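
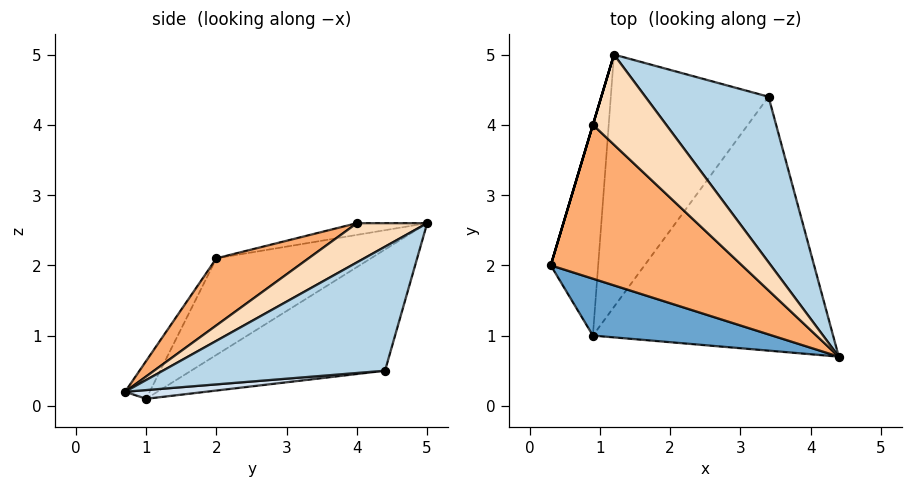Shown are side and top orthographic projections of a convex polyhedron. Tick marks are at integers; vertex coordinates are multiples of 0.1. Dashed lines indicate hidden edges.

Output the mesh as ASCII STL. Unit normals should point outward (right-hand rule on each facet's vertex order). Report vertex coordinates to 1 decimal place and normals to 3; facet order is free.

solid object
 facet normal -0.089 -0.901 0.424
  outer loop
   vertex 0.9 1.0 0.1
   vertex 4.4 0.7 0.2
   vertex 0.3 2.0 2.1
  endloop
 endfacet
 facet normal -0.849 0.324 -0.417
  outer loop
   vertex 0.9 1.0 0.1
   vertex 0.3 2.0 2.1
   vertex 1.2 5.0 2.6
  endloop
 endfacet
 facet normal 0.703 0.133 0.698
  outer loop
   vertex 3.4 4.4 0.5
   vertex 1.2 5.0 2.6
   vertex 4.4 0.7 0.2
  endloop
 endfacet
 facet normal 0.036 0.090 -0.995
  outer loop
   vertex 3.4 4.4 0.5
   vertex 4.4 0.7 0.2
   vertex 0.9 1.0 0.1
  endloop
 endfacet
 facet normal -0.536 0.476 -0.697
  outer loop
   vertex 3.4 4.4 0.5
   vertex 0.9 1.0 0.1
   vertex 1.2 5.0 2.6
  endloop
 endfacet
 facet normal 0.314 -0.318 0.895
  outer loop
   vertex 0.9 4.0 2.6
   vertex 0.3 2.0 2.1
   vertex 4.4 0.7 0.2
  endloop
 endfacet
 facet normal -0.958 0.287 0.000
  outer loop
   vertex 0.9 4.0 2.6
   vertex 1.2 5.0 2.6
   vertex 0.3 2.0 2.1
  endloop
 endfacet
 facet normal 0.467 -0.140 0.873
  outer loop
   vertex 0.9 4.0 2.6
   vertex 4.4 0.7 0.2
   vertex 1.2 5.0 2.6
  endloop
 endfacet
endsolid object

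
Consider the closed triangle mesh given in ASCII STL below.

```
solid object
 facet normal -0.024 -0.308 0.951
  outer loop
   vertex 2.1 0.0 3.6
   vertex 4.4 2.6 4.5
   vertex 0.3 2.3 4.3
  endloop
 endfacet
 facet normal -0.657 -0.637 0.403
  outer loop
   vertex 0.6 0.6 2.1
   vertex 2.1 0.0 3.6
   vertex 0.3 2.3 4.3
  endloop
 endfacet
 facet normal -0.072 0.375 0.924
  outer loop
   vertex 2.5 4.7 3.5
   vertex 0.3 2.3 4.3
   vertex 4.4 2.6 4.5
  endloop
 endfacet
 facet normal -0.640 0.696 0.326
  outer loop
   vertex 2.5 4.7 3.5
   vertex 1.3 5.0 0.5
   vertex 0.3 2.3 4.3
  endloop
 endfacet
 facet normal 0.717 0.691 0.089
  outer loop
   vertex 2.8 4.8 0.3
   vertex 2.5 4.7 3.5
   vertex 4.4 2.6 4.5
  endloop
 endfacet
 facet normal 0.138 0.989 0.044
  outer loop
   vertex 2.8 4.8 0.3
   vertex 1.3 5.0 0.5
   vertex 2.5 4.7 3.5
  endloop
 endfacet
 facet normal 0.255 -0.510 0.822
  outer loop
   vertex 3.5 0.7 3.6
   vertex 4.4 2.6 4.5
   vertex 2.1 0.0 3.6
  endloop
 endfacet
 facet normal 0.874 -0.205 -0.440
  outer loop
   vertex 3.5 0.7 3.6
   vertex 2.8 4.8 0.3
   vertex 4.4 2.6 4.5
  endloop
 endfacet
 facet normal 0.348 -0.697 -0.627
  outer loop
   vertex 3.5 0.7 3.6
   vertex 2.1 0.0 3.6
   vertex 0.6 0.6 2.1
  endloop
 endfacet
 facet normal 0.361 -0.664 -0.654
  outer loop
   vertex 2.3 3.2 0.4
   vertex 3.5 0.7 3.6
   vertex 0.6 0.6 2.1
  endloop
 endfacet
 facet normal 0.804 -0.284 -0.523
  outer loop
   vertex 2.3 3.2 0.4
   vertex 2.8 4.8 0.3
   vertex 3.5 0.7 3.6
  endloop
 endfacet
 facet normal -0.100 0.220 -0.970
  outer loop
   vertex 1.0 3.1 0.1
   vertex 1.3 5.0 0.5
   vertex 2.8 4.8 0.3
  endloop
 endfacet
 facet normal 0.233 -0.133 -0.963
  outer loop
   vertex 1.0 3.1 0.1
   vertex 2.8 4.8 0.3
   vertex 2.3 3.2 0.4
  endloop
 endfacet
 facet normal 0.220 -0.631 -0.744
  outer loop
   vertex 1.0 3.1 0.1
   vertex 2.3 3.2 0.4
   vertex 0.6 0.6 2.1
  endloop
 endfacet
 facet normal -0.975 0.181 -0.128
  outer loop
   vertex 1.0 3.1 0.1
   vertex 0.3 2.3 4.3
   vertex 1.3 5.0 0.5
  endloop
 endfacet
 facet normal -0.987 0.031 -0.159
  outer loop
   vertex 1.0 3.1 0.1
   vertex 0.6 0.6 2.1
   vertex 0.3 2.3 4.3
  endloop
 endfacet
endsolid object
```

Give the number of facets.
16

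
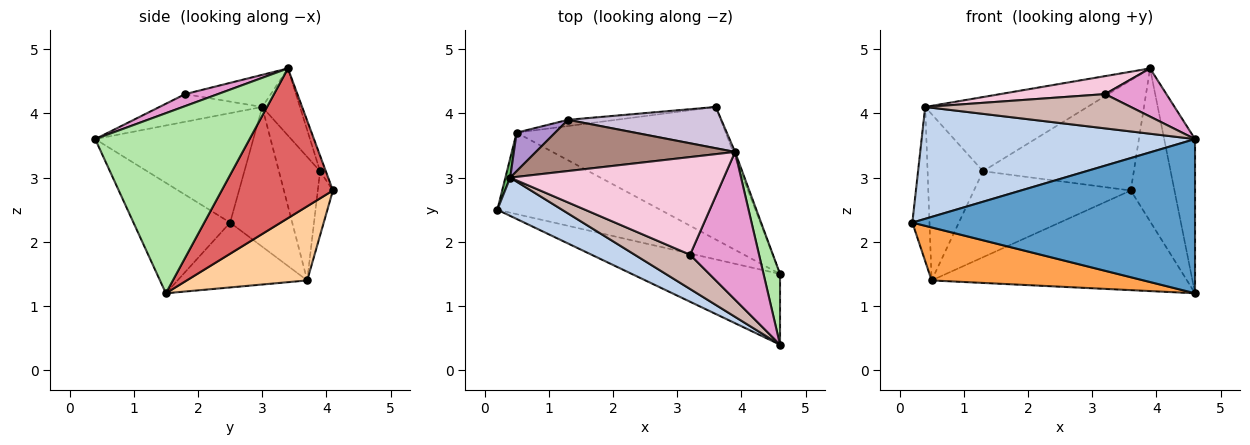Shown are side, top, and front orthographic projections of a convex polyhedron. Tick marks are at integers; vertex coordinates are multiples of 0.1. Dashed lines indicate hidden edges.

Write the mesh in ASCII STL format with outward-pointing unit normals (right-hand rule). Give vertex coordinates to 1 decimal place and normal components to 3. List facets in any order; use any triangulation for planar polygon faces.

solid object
 facet normal -0.297 -0.868 -0.398
  outer loop
   vertex 4.6 1.5 1.2
   vertex 4.6 0.4 3.6
   vertex 0.2 2.5 2.3
  endloop
 endfacet
 facet normal -0.480 -0.830 0.284
  outer loop
   vertex 0.4 3.0 4.1
   vertex 0.2 2.5 2.3
   vertex 4.6 0.4 3.6
  endloop
 endfacet
 facet normal -0.316 -0.517 -0.795
  outer loop
   vertex 0.5 3.7 1.4
   vertex 4.6 1.5 1.2
   vertex 0.2 2.5 2.3
  endloop
 endfacet
 facet normal 0.273 0.578 -0.769
  outer loop
   vertex 0.5 3.7 1.4
   vertex 3.6 4.1 2.8
   vertex 4.6 1.5 1.2
  endloop
 endfacet
 facet normal -0.963 0.266 0.033
  outer loop
   vertex 0.5 3.7 1.4
   vertex 0.2 2.5 2.3
   vertex 0.4 3.0 4.1
  endloop
 endfacet
 facet normal 0.977 0.195 0.089
  outer loop
   vertex 3.9 3.4 4.7
   vertex 4.6 0.4 3.6
   vertex 4.6 1.5 1.2
  endloop
 endfacet
 facet normal 0.931 0.366 -0.012
  outer loop
   vertex 3.9 3.4 4.7
   vertex 4.6 1.5 1.2
   vertex 3.6 4.1 2.8
  endloop
 endfacet
 facet normal -0.096 0.993 -0.072
  outer loop
   vertex 1.3 3.9 3.1
   vertex 3.6 4.1 2.8
   vertex 0.5 3.7 1.4
  endloop
 endfacet
 facet normal -0.586 0.789 0.183
  outer loop
   vertex 1.3 3.9 3.1
   vertex 0.5 3.7 1.4
   vertex 0.4 3.0 4.1
  endloop
 endfacet
 facet normal -0.036 0.936 0.350
  outer loop
   vertex 1.3 3.9 3.1
   vertex 3.9 3.4 4.7
   vertex 3.6 4.1 2.8
  endloop
 endfacet
 facet normal -0.188 0.808 0.558
  outer loop
   vertex 1.3 3.9 3.1
   vertex 0.4 3.0 4.1
   vertex 3.9 3.4 4.7
  endloop
 endfacet
 facet normal -0.333 -0.667 0.667
  outer loop
   vertex 3.2 1.8 4.3
   vertex 0.4 3.0 4.1
   vertex 4.6 0.4 3.6
  endloop
 endfacet
 facet normal 0.163 -0.306 0.938
  outer loop
   vertex 3.2 1.8 4.3
   vertex 4.6 0.4 3.6
   vertex 3.9 3.4 4.7
  endloop
 endfacet
 facet normal -0.146 -0.179 0.973
  outer loop
   vertex 3.2 1.8 4.3
   vertex 3.9 3.4 4.7
   vertex 0.4 3.0 4.1
  endloop
 endfacet
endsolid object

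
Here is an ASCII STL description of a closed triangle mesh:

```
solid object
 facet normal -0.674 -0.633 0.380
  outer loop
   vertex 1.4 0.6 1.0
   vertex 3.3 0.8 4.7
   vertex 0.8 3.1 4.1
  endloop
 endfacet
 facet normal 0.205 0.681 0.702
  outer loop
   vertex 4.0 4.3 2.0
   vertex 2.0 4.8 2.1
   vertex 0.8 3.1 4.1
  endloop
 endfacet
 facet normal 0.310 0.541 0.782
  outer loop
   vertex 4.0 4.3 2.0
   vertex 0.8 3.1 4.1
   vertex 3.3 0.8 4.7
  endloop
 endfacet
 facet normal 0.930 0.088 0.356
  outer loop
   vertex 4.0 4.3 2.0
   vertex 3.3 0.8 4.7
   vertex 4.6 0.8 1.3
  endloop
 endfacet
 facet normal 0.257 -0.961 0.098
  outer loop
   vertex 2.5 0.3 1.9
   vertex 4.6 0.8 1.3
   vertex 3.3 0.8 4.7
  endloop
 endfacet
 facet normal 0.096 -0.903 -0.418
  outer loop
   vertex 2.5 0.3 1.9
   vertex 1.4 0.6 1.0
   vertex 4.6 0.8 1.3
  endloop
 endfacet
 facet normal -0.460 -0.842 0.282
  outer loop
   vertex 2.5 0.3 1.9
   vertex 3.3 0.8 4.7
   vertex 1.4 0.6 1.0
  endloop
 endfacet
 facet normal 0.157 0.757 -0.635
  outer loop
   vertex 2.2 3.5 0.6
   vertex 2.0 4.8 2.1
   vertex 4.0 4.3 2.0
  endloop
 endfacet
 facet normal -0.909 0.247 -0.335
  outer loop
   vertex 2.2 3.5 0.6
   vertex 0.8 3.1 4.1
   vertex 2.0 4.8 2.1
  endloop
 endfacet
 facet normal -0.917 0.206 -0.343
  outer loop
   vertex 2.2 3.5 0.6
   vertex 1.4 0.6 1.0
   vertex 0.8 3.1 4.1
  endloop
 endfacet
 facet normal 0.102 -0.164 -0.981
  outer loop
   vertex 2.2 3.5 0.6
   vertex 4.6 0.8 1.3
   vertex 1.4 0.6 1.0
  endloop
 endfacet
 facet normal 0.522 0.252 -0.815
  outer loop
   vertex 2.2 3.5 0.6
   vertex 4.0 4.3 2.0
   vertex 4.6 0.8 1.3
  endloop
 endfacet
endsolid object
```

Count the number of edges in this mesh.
18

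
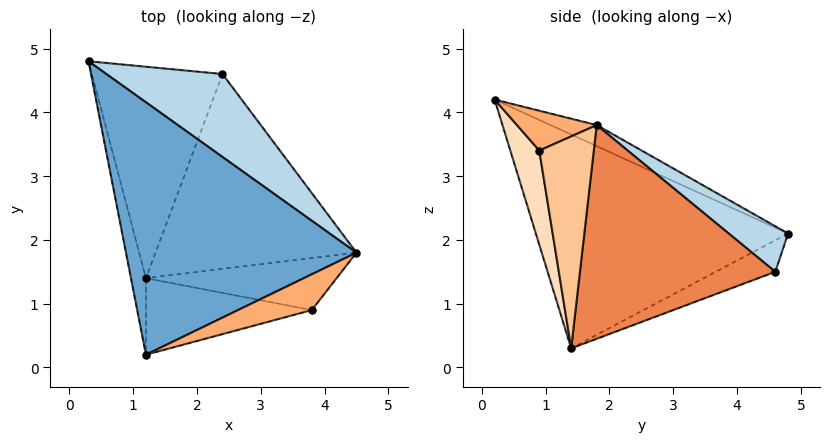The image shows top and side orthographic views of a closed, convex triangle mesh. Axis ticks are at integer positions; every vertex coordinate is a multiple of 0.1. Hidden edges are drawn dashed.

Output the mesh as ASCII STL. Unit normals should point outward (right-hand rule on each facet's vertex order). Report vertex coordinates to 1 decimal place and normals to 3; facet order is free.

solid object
 facet normal -0.083 0.400 0.913
  outer loop
   vertex 1.2 0.2 4.2
   vertex 4.5 1.8 3.8
   vertex 0.3 4.8 2.1
  endloop
 endfacet
 facet normal -0.973 -0.221 -0.068
  outer loop
   vertex 1.2 1.4 0.3
   vertex 1.2 0.2 4.2
   vertex 0.3 4.8 2.1
  endloop
 endfacet
 facet normal 0.253 0.720 0.646
  outer loop
   vertex 2.4 4.6 1.5
   vertex 0.3 4.8 2.1
   vertex 4.5 1.8 3.8
  endloop
 endfacet
 facet normal -0.214 0.412 -0.886
  outer loop
   vertex 2.4 4.6 1.5
   vertex 1.2 1.4 0.3
   vertex 0.3 4.8 2.1
  endloop
 endfacet
 facet normal 0.728 -0.016 -0.685
  outer loop
   vertex 2.4 4.6 1.5
   vertex 4.5 1.8 3.8
   vertex 1.2 1.4 0.3
  endloop
 endfacet
 facet normal 0.378 -0.606 0.700
  outer loop
   vertex 3.8 0.9 3.4
   vertex 4.5 1.8 3.8
   vertex 1.2 0.2 4.2
  endloop
 endfacet
 facet normal 0.716 -0.270 -0.644
  outer loop
   vertex 3.8 0.9 3.4
   vertex 1.2 1.4 0.3
   vertex 4.5 1.8 3.8
  endloop
 endfacet
 facet normal 0.165 -0.943 -0.290
  outer loop
   vertex 3.8 0.9 3.4
   vertex 1.2 0.2 4.2
   vertex 1.2 1.4 0.3
  endloop
 endfacet
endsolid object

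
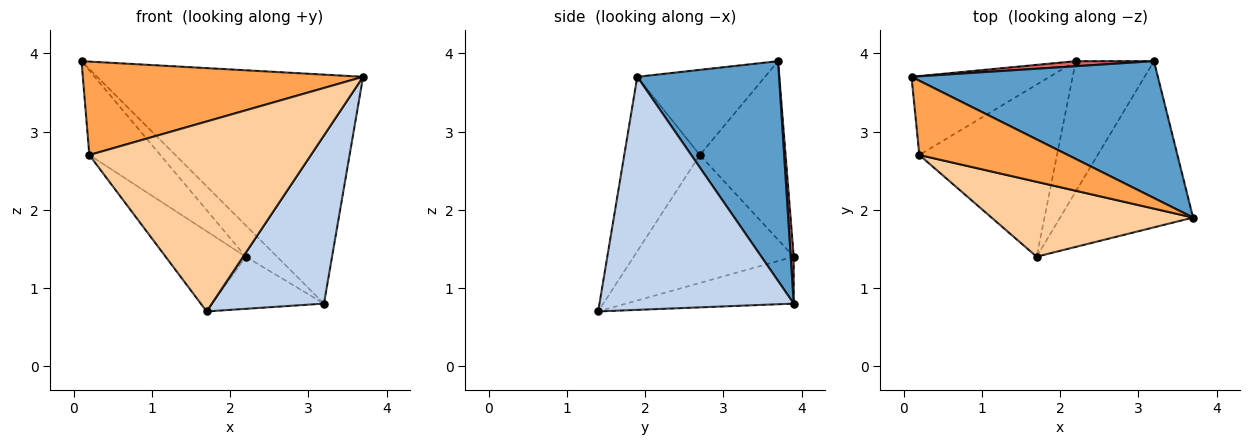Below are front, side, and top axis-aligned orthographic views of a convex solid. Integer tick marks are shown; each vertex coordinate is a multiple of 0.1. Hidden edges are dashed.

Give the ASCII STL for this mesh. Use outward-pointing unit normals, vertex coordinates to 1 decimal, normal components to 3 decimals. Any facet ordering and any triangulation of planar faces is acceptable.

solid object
 facet normal 0.416 0.780 0.467
  outer loop
   vertex 3.2 3.9 0.8
   vertex 0.1 3.7 3.9
   vertex 3.7 1.9 3.7
  endloop
 endfacet
 facet normal 0.776 -0.448 -0.443
  outer loop
   vertex 1.7 1.4 0.7
   vertex 3.2 3.9 0.8
   vertex 3.7 1.9 3.7
  endloop
 endfacet
 facet normal -0.336 -0.737 0.586
  outer loop
   vertex 0.2 2.7 2.7
   vertex 3.7 1.9 3.7
   vertex 0.1 3.7 3.9
  endloop
 endfacet
 facet normal -0.303 -0.887 0.349
  outer loop
   vertex 0.2 2.7 2.7
   vertex 1.7 1.4 0.7
   vertex 3.7 1.9 3.7
  endloop
 endfacet
 facet normal -0.487 0.324 -0.811
  outer loop
   vertex 2.2 3.9 1.4
   vertex 3.2 3.9 0.8
   vertex 1.7 1.4 0.7
  endloop
 endfacet
 facet normal -0.644 0.323 -0.693
  outer loop
   vertex 2.2 3.9 1.4
   vertex 1.7 1.4 0.7
   vertex 0.2 2.7 2.7
  endloop
 endfacet
 facet normal 0.095 0.983 0.159
  outer loop
   vertex 2.2 3.9 1.4
   vertex 0.1 3.7 3.9
   vertex 3.2 3.9 0.8
  endloop
 endfacet
 facet normal -0.662 0.548 -0.512
  outer loop
   vertex 2.2 3.9 1.4
   vertex 0.2 2.7 2.7
   vertex 0.1 3.7 3.9
  endloop
 endfacet
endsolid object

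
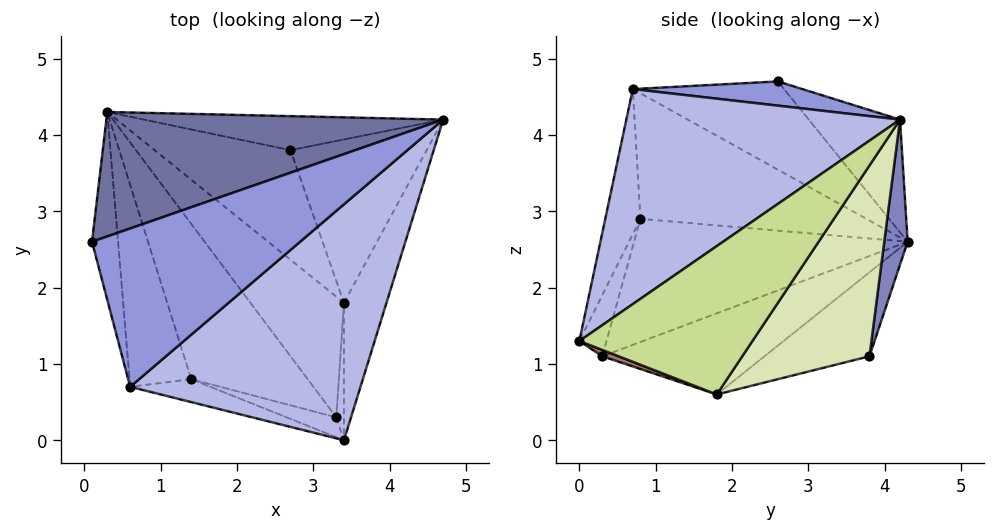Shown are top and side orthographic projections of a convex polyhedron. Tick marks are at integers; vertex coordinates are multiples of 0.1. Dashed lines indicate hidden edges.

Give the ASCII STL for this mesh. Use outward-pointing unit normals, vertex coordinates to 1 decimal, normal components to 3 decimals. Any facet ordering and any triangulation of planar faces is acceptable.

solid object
 facet normal -0.202 0.771 0.604
  outer loop
   vertex 0.3 4.3 2.6
   vertex 0.1 2.6 4.7
   vertex 4.7 4.2 4.2
  endloop
 endfacet
 facet normal 0.089 0.979 -0.184
  outer loop
   vertex 2.7 3.8 1.1
   vertex 0.3 4.3 2.6
   vertex 4.7 4.2 4.2
  endloop
 endfacet
 facet normal 0.116 -0.022 0.993
  outer loop
   vertex 0.6 0.7 4.6
   vertex 4.7 4.2 4.2
   vertex 0.1 2.6 4.7
  endloop
 endfacet
 facet normal 0.555 -0.582 0.594
  outer loop
   vertex 0.6 0.7 4.6
   vertex 3.4 0.0 1.3
   vertex 4.7 4.2 4.2
  endloop
 endfacet
 facet normal -0.933 -0.231 -0.276
  outer loop
   vertex 0.6 0.7 4.6
   vertex 0.1 2.6 4.7
   vertex 0.3 4.3 2.6
  endloop
 endfacet
 facet normal -0.525 0.029 -0.850
  outer loop
   vertex 3.4 1.8 0.6
   vertex 0.3 4.3 2.6
   vertex 2.7 3.8 1.1
  endloop
 endfacet
 facet normal 0.956 -0.107 -0.274
  outer loop
   vertex 3.4 1.8 0.6
   vertex 4.7 4.2 4.2
   vertex 3.4 0.0 1.3
  endloop
 endfacet
 facet normal 0.748 0.395 -0.533
  outer loop
   vertex 3.4 1.8 0.6
   vertex 2.7 3.8 1.1
   vertex 4.7 4.2 4.2
  endloop
 endfacet
 facet normal -0.555 -0.774 -0.307
  outer loop
   vertex 1.4 0.8 2.9
   vertex 3.4 0.0 1.3
   vertex 0.6 0.7 4.6
  endloop
 endfacet
 facet normal -0.855 -0.305 -0.420
  outer loop
   vertex 1.4 0.8 2.9
   vertex 0.6 0.7 4.6
   vertex 0.3 4.3 2.6
  endloop
 endfacet
 facet normal -0.641 -0.204 -0.740
  outer loop
   vertex 3.3 0.3 1.1
   vertex 0.3 4.3 2.6
   vertex 3.4 1.8 0.6
  endloop
 endfacet
 facet normal -0.698 -0.276 -0.660
  outer loop
   vertex 3.3 0.3 1.1
   vertex 1.4 0.8 2.9
   vertex 0.3 4.3 2.6
  endloop
 endfacet
 facet normal 0.613 -0.286 -0.736
  outer loop
   vertex 3.3 0.3 1.1
   vertex 3.4 1.8 0.6
   vertex 3.4 0.0 1.3
  endloop
 endfacet
 facet normal -0.642 -0.562 -0.522
  outer loop
   vertex 3.3 0.3 1.1
   vertex 3.4 0.0 1.3
   vertex 1.4 0.8 2.9
  endloop
 endfacet
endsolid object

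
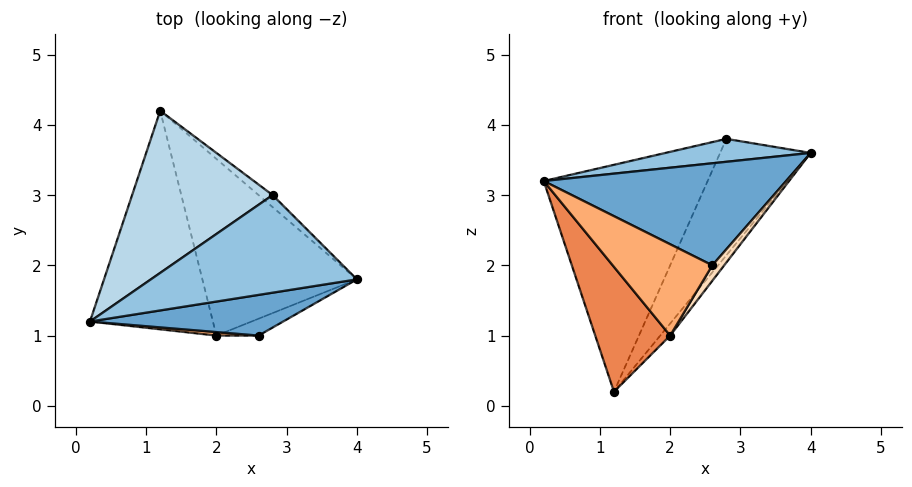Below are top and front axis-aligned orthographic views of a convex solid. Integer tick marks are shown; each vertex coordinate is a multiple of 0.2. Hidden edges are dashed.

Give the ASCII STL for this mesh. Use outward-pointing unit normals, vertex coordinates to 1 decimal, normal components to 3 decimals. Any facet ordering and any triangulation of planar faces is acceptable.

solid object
 facet normal 0.107 -0.924 0.368
  outer loop
   vertex 2.6 1.0 2.0
   vertex 4.0 1.8 3.6
   vertex 0.2 1.2 3.2
  endloop
 endfacet
 facet normal -0.066 -0.228 0.971
  outer loop
   vertex 2.8 3.0 3.8
   vertex 0.2 1.2 3.2
   vertex 4.0 1.8 3.6
  endloop
 endfacet
 facet normal -0.572 0.667 0.477
  outer loop
   vertex 2.8 3.0 3.8
   vertex 1.2 4.2 0.2
   vertex 0.2 1.2 3.2
  endloop
 endfacet
 facet normal 0.699 0.711 -0.074
  outer loop
   vertex 2.8 3.0 3.8
   vertex 4.0 1.8 3.6
   vertex 1.2 4.2 0.2
  endloop
 endfacet
 facet normal -0.745 -0.331 -0.579
  outer loop
   vertex 2.0 1.0 1.0
   vertex 0.2 1.2 3.2
   vertex 1.2 4.2 0.2
  endloop
 endfacet
 facet normal -0.064 -0.997 0.038
  outer loop
   vertex 2.0 1.0 1.0
   vertex 2.6 1.0 2.0
   vertex 0.2 1.2 3.2
  endloop
 endfacet
 facet normal 0.786 0.042 -0.617
  outer loop
   vertex 2.0 1.0 1.0
   vertex 1.2 4.2 0.2
   vertex 4.0 1.8 3.6
  endloop
 endfacet
 facet normal 0.776 -0.427 -0.465
  outer loop
   vertex 2.0 1.0 1.0
   vertex 4.0 1.8 3.6
   vertex 2.6 1.0 2.0
  endloop
 endfacet
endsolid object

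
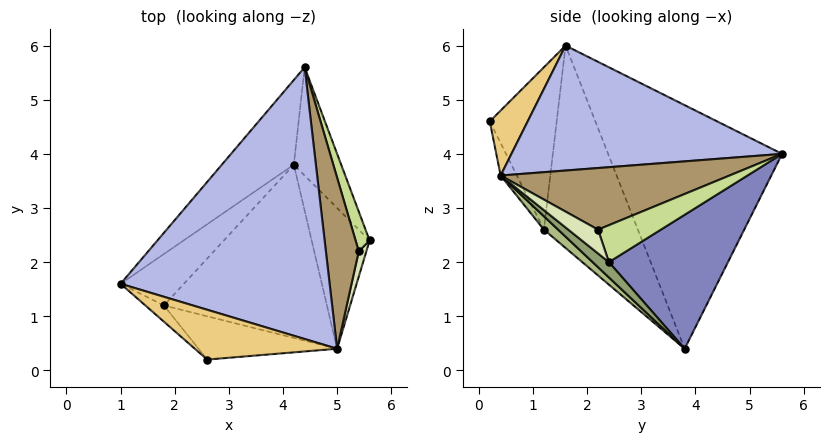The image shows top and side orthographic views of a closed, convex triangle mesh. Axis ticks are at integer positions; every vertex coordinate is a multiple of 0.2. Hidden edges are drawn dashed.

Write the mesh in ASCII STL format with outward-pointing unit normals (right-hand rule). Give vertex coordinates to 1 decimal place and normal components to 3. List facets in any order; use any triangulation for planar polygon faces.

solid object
 facet normal -0.795 0.559 -0.235
  outer loop
   vertex 4.2 3.8 0.4
   vertex 1.0 1.6 6.0
   vertex 4.4 5.6 4.0
  endloop
 endfacet
 facet normal 0.822 0.490 -0.291
  outer loop
   vertex 4.2 3.8 0.4
   vertex 4.4 5.6 4.0
   vertex 5.6 2.4 2.0
  endloop
 endfacet
 facet normal -0.808 0.532 -0.253
  outer loop
   vertex 1.8 1.2 2.6
   vertex 1.0 1.6 6.0
   vertex 4.2 3.8 0.4
  endloop
 endfacet
 facet normal 0.513 -0.007 0.858
  outer loop
   vertex 5.0 0.4 3.6
   vertex 4.4 5.6 4.0
   vertex 1.0 1.6 6.0
  endloop
 endfacet
 facet normal 0.194 -0.648 -0.737
  outer loop
   vertex 5.0 0.4 3.6
   vertex 4.2 3.8 0.4
   vertex 5.6 2.4 2.0
  endloop
 endfacet
 facet normal 0.060 -0.677 -0.734
  outer loop
   vertex 5.0 0.4 3.6
   vertex 1.8 1.2 2.6
   vertex 4.2 3.8 0.4
  endloop
 endfacet
 facet normal 0.927 0.128 0.352
  outer loop
   vertex 5.4 2.2 2.6
   vertex 5.6 2.4 2.0
   vertex 4.4 5.6 4.0
  endloop
 endfacet
 facet normal 0.952 -0.043 0.303
  outer loop
   vertex 5.4 2.2 2.6
   vertex 5.0 0.4 3.6
   vertex 5.6 2.4 2.0
  endloop
 endfacet
 facet normal 0.880 0.065 0.470
  outer loop
   vertex 5.4 2.2 2.6
   vertex 4.4 5.6 4.0
   vertex 5.0 0.4 3.6
  endloop
 endfacet
 facet normal -0.695 -0.715 -0.079
  outer loop
   vertex 2.6 0.2 4.6
   vertex 1.0 1.6 6.0
   vertex 1.8 1.2 2.6
  endloop
 endfacet
 facet normal 0.381 -0.399 0.834
  outer loop
   vertex 2.6 0.2 4.6
   vertex 5.0 0.4 3.6
   vertex 1.0 1.6 6.0
  endloop
 endfacet
 facet normal -0.097 -0.905 -0.414
  outer loop
   vertex 2.6 0.2 4.6
   vertex 1.8 1.2 2.6
   vertex 5.0 0.4 3.6
  endloop
 endfacet
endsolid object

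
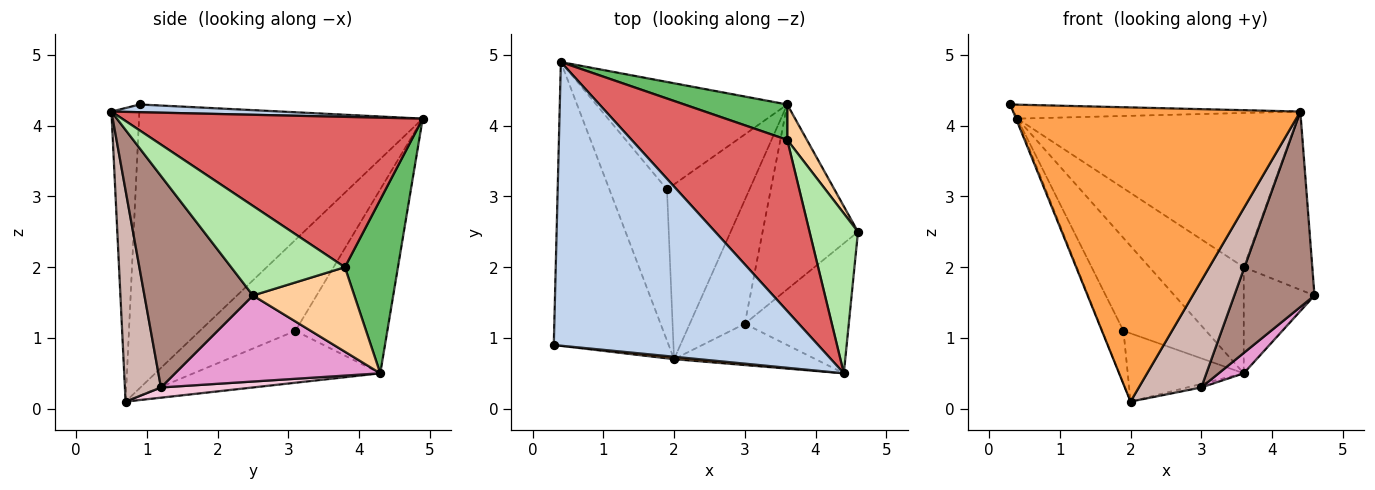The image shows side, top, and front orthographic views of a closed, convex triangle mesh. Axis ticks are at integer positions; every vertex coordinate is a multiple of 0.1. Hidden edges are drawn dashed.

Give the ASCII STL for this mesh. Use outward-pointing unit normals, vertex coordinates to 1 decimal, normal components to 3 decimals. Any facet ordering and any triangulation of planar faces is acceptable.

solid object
 facet normal -0.927 0.004 -0.375
  outer loop
   vertex 2.0 0.7 0.1
   vertex 0.3 0.9 4.3
   vertex 0.4 4.9 4.1
  endloop
 endfacet
 facet normal 0.029 0.049 0.998
  outer loop
   vertex 4.4 0.5 4.2
   vertex 0.4 4.9 4.1
   vertex 0.3 0.9 4.3
  endloop
 endfacet
 facet normal -0.097 -0.995 0.008
  outer loop
   vertex 4.4 0.5 4.2
   vertex 0.3 0.9 4.3
   vertex 2.0 0.7 0.1
  endloop
 endfacet
 facet normal 0.806 0.562 0.187
  outer loop
   vertex 3.6 3.8 2.0
   vertex 4.6 2.5 1.6
   vertex 3.6 4.3 0.5
  endloop
 endfacet
 facet normal 0.471 0.837 0.279
  outer loop
   vertex 3.6 3.8 2.0
   vertex 3.6 4.3 0.5
   vertex 0.4 4.9 4.1
  endloop
 endfacet
 facet normal 0.777 0.469 0.420
  outer loop
   vertex 3.6 3.8 2.0
   vertex 4.4 0.5 4.2
   vertex 4.6 2.5 1.6
  endloop
 endfacet
 facet normal 0.583 0.544 0.604
  outer loop
   vertex 3.6 3.8 2.0
   vertex 0.4 4.9 4.1
   vertex 4.4 0.5 4.2
  endloop
 endfacet
 facet normal -0.830 0.185 -0.526
  outer loop
   vertex 1.9 3.1 1.1
   vertex 2.0 0.7 0.1
   vertex 0.4 4.9 4.1
  endloop
 endfacet
 facet normal -0.589 0.528 -0.612
  outer loop
   vertex 1.9 3.1 1.1
   vertex 0.4 4.9 4.1
   vertex 3.6 4.3 0.5
  endloop
 endfacet
 facet normal -0.505 0.314 -0.804
  outer loop
   vertex 1.9 3.1 1.1
   vertex 3.6 4.3 0.5
   vertex 2.0 0.7 0.1
  endloop
 endfacet
 facet normal 0.748 -0.553 -0.368
  outer loop
   vertex 3.0 1.2 0.3
   vertex 4.6 2.5 1.6
   vertex 4.4 0.5 4.2
  endloop
 endfacet
 facet normal 0.474 -0.821 -0.318
  outer loop
   vertex 3.0 1.2 0.3
   vertex 4.4 0.5 4.2
   vertex 2.0 0.7 0.1
  endloop
 endfacet
 facet normal 0.668 -0.081 -0.740
  outer loop
   vertex 3.0 1.2 0.3
   vertex 3.6 4.3 0.5
   vertex 4.6 2.5 1.6
  endloop
 endfacet
 facet normal 0.183 0.028 -0.983
  outer loop
   vertex 3.0 1.2 0.3
   vertex 2.0 0.7 0.1
   vertex 3.6 4.3 0.5
  endloop
 endfacet
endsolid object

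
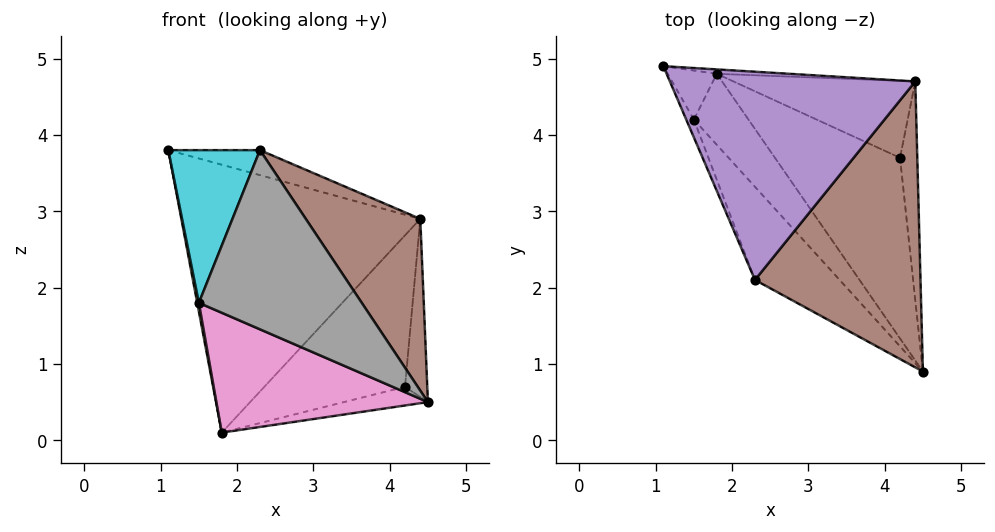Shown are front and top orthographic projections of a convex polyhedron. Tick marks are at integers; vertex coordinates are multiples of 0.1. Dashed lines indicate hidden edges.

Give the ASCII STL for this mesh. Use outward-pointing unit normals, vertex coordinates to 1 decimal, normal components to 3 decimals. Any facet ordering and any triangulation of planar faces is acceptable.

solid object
 facet normal 0.056 0.998 -0.016
  outer loop
   vertex 4.4 4.7 2.9
   vertex 1.8 4.8 0.1
   vertex 1.1 4.9 3.8
  endloop
 endfacet
 facet normal 0.284 0.099 -0.954
  outer loop
   vertex 4.2 3.7 0.7
   vertex 4.5 0.9 0.5
   vertex 1.8 4.8 0.1
  endloop
 endfacet
 facet normal 0.983 0.115 -0.142
  outer loop
   vertex 4.2 3.7 0.7
   vertex 4.4 4.7 2.9
   vertex 4.5 0.9 0.5
  endloop
 endfacet
 facet normal 0.463 0.790 -0.401
  outer loop
   vertex 4.2 3.7 0.7
   vertex 1.8 4.8 0.1
   vertex 4.4 4.7 2.9
  endloop
 endfacet
 facet normal 0.268 0.115 0.957
  outer loop
   vertex 2.3 2.1 3.8
   vertex 4.4 4.7 2.9
   vertex 1.1 4.9 3.8
  endloop
 endfacet
 facet normal 0.709 -0.363 0.605
  outer loop
   vertex 2.3 2.1 3.8
   vertex 4.5 0.9 0.5
   vertex 4.4 4.7 2.9
  endloop
 endfacet
 facet normal -0.759 -0.560 -0.332
  outer loop
   vertex 1.5 4.2 1.8
   vertex 1.8 4.8 0.1
   vertex 4.5 0.9 0.5
  endloop
 endfacet
 facet normal -0.762 -0.575 -0.299
  outer loop
   vertex 1.5 4.2 1.8
   vertex 4.5 0.9 0.5
   vertex 2.3 2.1 3.8
  endloop
 endfacet
 facet normal -0.982 -0.033 -0.185
  outer loop
   vertex 1.5 4.2 1.8
   vertex 1.1 4.9 3.8
   vertex 1.8 4.8 0.1
  endloop
 endfacet
 facet normal -0.918 -0.394 -0.046
  outer loop
   vertex 1.5 4.2 1.8
   vertex 2.3 2.1 3.8
   vertex 1.1 4.9 3.8
  endloop
 endfacet
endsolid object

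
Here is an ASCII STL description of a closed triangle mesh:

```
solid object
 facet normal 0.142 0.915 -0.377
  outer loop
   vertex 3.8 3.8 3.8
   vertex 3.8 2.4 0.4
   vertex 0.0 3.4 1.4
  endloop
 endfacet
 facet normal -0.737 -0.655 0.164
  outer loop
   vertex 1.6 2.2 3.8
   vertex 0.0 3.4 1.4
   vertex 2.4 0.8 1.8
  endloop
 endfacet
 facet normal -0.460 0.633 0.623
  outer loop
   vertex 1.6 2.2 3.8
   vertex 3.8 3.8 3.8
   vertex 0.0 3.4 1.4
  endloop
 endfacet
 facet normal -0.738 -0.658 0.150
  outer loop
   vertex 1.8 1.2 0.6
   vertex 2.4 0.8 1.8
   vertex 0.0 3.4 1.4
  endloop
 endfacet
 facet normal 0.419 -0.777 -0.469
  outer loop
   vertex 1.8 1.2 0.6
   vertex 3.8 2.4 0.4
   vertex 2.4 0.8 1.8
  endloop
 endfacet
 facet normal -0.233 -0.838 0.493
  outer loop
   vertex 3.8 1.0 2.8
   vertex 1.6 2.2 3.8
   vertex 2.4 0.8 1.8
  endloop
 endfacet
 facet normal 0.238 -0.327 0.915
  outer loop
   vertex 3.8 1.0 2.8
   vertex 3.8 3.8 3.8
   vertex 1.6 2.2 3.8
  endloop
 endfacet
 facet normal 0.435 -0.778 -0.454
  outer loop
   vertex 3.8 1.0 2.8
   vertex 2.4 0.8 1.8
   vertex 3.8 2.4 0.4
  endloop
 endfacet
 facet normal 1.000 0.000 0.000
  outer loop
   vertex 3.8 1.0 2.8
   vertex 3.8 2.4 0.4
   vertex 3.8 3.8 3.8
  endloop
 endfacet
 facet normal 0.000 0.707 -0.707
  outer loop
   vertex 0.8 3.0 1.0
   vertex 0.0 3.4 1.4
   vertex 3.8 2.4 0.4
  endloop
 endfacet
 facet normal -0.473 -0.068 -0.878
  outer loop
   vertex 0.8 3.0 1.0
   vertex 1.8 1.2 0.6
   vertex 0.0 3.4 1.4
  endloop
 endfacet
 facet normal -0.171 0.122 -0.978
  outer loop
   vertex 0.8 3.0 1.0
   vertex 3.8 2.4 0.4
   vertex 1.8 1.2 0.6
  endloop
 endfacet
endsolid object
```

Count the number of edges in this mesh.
18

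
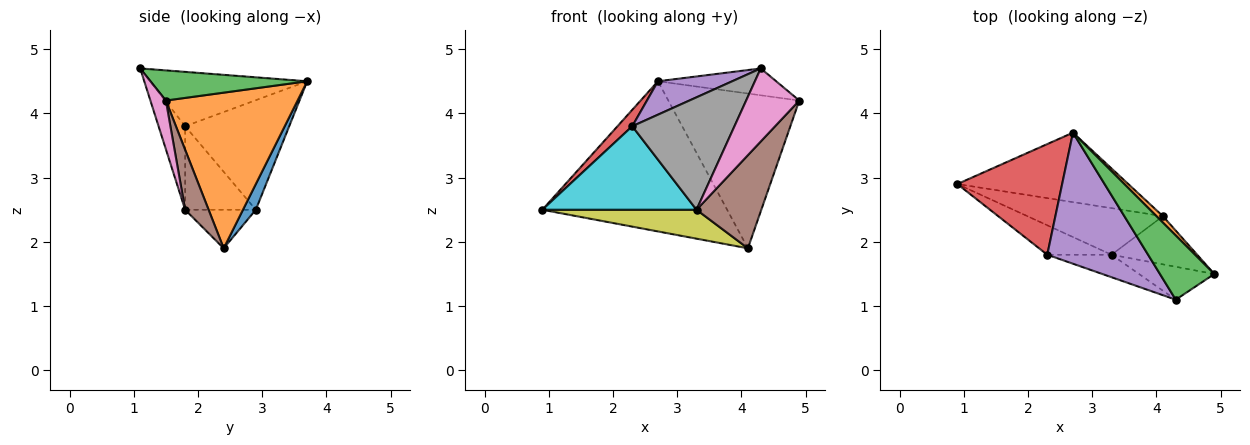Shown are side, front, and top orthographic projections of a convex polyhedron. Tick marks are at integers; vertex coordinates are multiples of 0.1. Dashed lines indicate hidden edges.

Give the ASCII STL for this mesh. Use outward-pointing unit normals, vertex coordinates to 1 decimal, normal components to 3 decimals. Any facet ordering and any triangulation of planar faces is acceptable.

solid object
 facet normal 0.063 0.906 -0.419
  outer loop
   vertex 4.1 2.4 1.9
   vertex 0.9 2.9 2.5
   vertex 2.7 3.7 4.5
  endloop
 endfacet
 facet normal 0.709 0.705 0.029
  outer loop
   vertex 4.1 2.4 1.9
   vertex 2.7 3.7 4.5
   vertex 4.9 1.5 4.2
  endloop
 endfacet
 facet normal 0.455 0.343 0.821
  outer loop
   vertex 4.3 1.1 4.7
   vertex 4.9 1.5 4.2
   vertex 2.7 3.7 4.5
  endloop
 endfacet
 facet normal -0.719 -0.102 0.688
  outer loop
   vertex 2.3 1.8 3.8
   vertex 2.7 3.7 4.5
   vertex 0.9 2.9 2.5
  endloop
 endfacet
 facet normal -0.463 -0.219 0.859
  outer loop
   vertex 2.3 1.8 3.8
   vertex 4.3 1.1 4.7
   vertex 2.7 3.7 4.5
  endloop
 endfacet
 facet normal 0.306 -0.846 -0.437
  outer loop
   vertex 3.3 1.8 2.5
   vertex 4.1 2.4 1.9
   vertex 4.9 1.5 4.2
  endloop
 endfacet
 facet normal 0.257 -0.881 -0.397
  outer loop
   vertex 3.3 1.8 2.5
   vertex 4.9 1.5 4.2
   vertex 4.3 1.1 4.7
  endloop
 endfacet
 facet normal -0.247 -0.950 -0.190
  outer loop
   vertex 3.3 1.8 2.5
   vertex 4.3 1.1 4.7
   vertex 2.3 1.8 3.8
  endloop
 endfacet
 facet normal -0.235 -0.513 -0.826
  outer loop
   vertex 3.3 1.8 2.5
   vertex 0.9 2.9 2.5
   vertex 4.1 2.4 1.9
  endloop
 endfacet
 facet normal -0.397 -0.866 -0.305
  outer loop
   vertex 3.3 1.8 2.5
   vertex 2.3 1.8 3.8
   vertex 0.9 2.9 2.5
  endloop
 endfacet
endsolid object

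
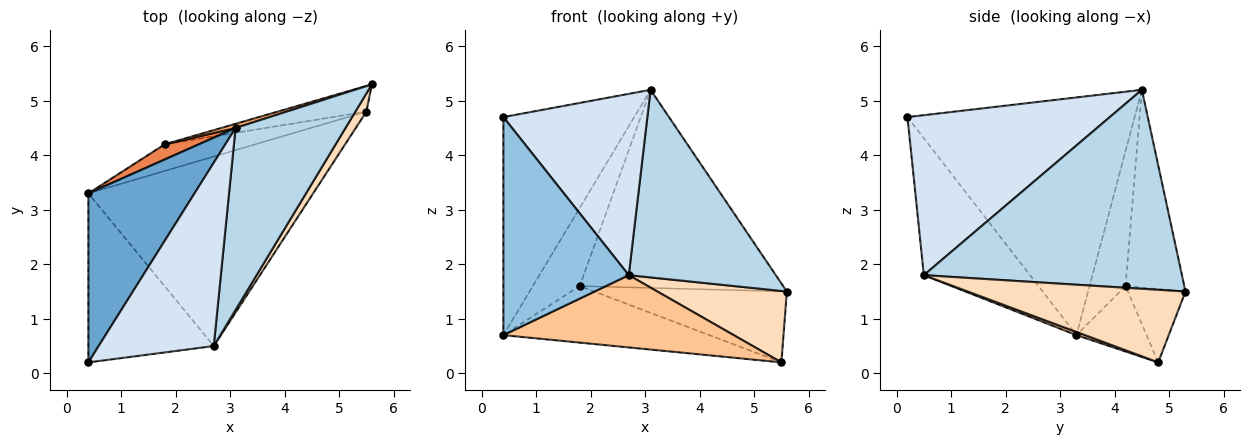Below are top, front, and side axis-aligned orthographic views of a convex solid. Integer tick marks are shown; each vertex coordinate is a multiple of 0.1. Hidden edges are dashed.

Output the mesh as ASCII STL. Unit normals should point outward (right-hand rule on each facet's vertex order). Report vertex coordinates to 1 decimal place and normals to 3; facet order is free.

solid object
 facet normal -0.808 0.466 0.361
  outer loop
   vertex 3.1 4.5 5.2
   vertex 0.4 3.3 0.7
   vertex 0.4 0.2 4.7
  endloop
 endfacet
 facet normal -0.556 -0.657 -0.509
  outer loop
   vertex 2.7 0.5 1.8
   vertex 0.4 0.2 4.7
   vertex 0.4 3.3 0.7
  endloop
 endfacet
 facet normal 0.783 -0.446 0.433
  outer loop
   vertex 2.7 0.5 1.8
   vertex 5.6 5.3 1.5
   vertex 3.1 4.5 5.2
  endloop
 endfacet
 facet normal 0.703 -0.500 0.506
  outer loop
   vertex 2.7 0.5 1.8
   vertex 3.1 4.5 5.2
   vertex 0.4 0.2 4.7
  endloop
 endfacet
 facet normal -0.602 0.784 0.152
  outer loop
   vertex 1.8 4.2 1.6
   vertex 0.4 3.3 0.7
   vertex 3.1 4.5 5.2
  endloop
 endfacet
 facet normal -0.278 0.961 0.020
  outer loop
   vertex 1.8 4.2 1.6
   vertex 3.1 4.5 5.2
   vertex 5.6 5.3 1.5
  endloop
 endfacet
 facet normal 0.013 -0.356 -0.934
  outer loop
   vertex 5.5 4.8 0.2
   vertex 2.7 0.5 1.8
   vertex 0.4 3.3 0.7
  endloop
 endfacet
 facet normal 0.852 -0.507 0.129
  outer loop
   vertex 5.5 4.8 0.2
   vertex 5.6 5.3 1.5
   vertex 2.7 0.5 1.8
  endloop
 endfacet
 facet normal -0.294 0.865 -0.407
  outer loop
   vertex 5.5 4.8 0.2
   vertex 0.4 3.3 0.7
   vertex 1.8 4.2 1.6
  endloop
 endfacet
 facet normal -0.271 0.905 -0.327
  outer loop
   vertex 5.5 4.8 0.2
   vertex 1.8 4.2 1.6
   vertex 5.6 5.3 1.5
  endloop
 endfacet
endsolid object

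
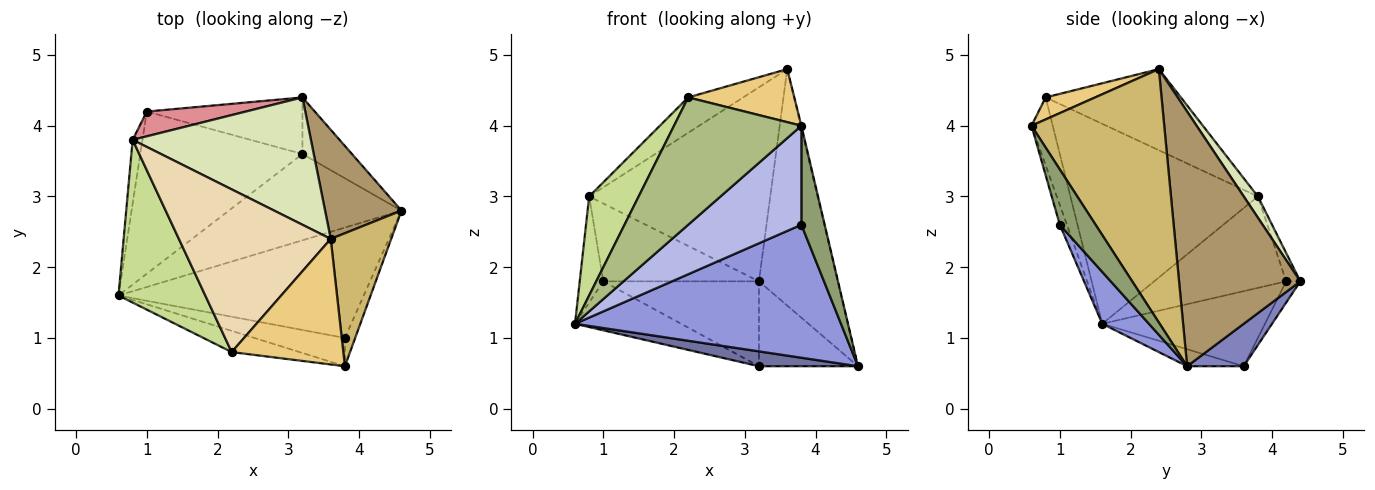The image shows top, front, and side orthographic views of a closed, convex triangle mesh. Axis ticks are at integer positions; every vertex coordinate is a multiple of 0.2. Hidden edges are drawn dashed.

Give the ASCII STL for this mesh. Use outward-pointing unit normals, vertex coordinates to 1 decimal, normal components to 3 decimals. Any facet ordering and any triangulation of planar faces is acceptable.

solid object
 facet normal -0.096 -0.169 -0.981
  outer loop
   vertex 3.2 3.6 0.6
   vertex 4.6 2.8 0.6
   vertex 0.6 1.6 1.2
  endloop
 endfacet
 facet normal 0.429 0.751 -0.501
  outer loop
   vertex 3.2 3.6 0.6
   vertex 3.2 4.4 1.8
   vertex 4.6 2.8 0.6
  endloop
 endfacet
 facet normal 0.134 -0.763 -0.633
  outer loop
   vertex 3.8 1.0 2.6
   vertex 0.6 1.6 1.2
   vertex 4.6 2.8 0.6
  endloop
 endfacet
 facet normal -0.060 -0.960 -0.274
  outer loop
   vertex 3.8 1.0 2.6
   vertex 3.8 0.6 4.0
   vertex 0.6 1.6 1.2
  endloop
 endfacet
 facet normal 0.828 -0.539 -0.154
  outer loop
   vertex 3.8 1.0 2.6
   vertex 4.6 2.8 0.6
   vertex 3.8 0.6 4.0
  endloop
 endfacet
 facet normal -0.162 -0.973 -0.162
  outer loop
   vertex 2.2 0.8 4.4
   vertex 0.6 1.6 1.2
   vertex 3.8 0.6 4.0
  endloop
 endfacet
 facet normal -0.892 -0.236 0.387
  outer loop
   vertex 2.2 0.8 4.4
   vertex 0.8 3.8 3.0
   vertex 0.6 1.6 1.2
  endloop
 endfacet
 facet normal 0.065 0.834 0.547
  outer loop
   vertex 3.6 2.4 4.8
   vertex 3.2 4.4 1.8
   vertex 0.8 3.8 3.0
  endloop
 endfacet
 facet normal 0.813 0.529 0.244
  outer loop
   vertex 3.6 2.4 4.8
   vertex 4.6 2.8 0.6
   vertex 3.2 4.4 1.8
  endloop
 endfacet
 facet normal 0.973 0.005 0.232
  outer loop
   vertex 3.6 2.4 4.8
   vertex 3.8 0.6 4.0
   vertex 4.6 2.8 0.6
  endloop
 endfacet
 facet normal 0.179 -0.383 0.906
  outer loop
   vertex 3.6 2.4 4.8
   vertex 2.2 0.8 4.4
   vertex 3.8 0.6 4.0
  endloop
 endfacet
 facet normal -0.463 0.188 0.866
  outer loop
   vertex 3.6 2.4 4.8
   vertex 0.8 3.8 3.0
   vertex 2.2 0.8 4.4
  endloop
 endfacet
 facet normal -0.979 0.175 -0.105
  outer loop
   vertex 1.0 4.2 1.8
   vertex 0.6 1.6 1.2
   vertex 0.8 3.8 3.0
  endloop
 endfacet
 facet normal -0.405 0.264 -0.875
  outer loop
   vertex 1.0 4.2 1.8
   vertex 3.2 3.6 0.6
   vertex 0.6 1.6 1.2
  endloop
 endfacet
 facet normal -0.086 0.949 0.302
  outer loop
   vertex 1.0 4.2 1.8
   vertex 0.8 3.8 3.0
   vertex 3.2 4.4 1.8
  endloop
 endfacet
 facet normal -0.075 0.830 -0.553
  outer loop
   vertex 1.0 4.2 1.8
   vertex 3.2 4.4 1.8
   vertex 3.2 3.6 0.6
  endloop
 endfacet
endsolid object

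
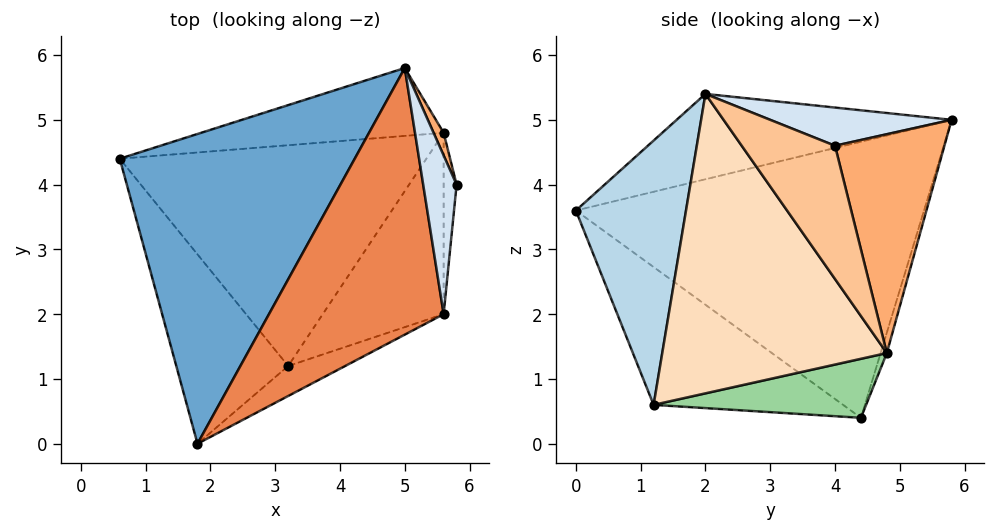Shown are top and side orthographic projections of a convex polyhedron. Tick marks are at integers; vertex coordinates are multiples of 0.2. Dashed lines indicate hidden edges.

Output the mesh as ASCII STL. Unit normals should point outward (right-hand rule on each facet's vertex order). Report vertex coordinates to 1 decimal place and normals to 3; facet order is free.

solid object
 facet normal -0.736 0.255 0.627
  outer loop
   vertex 5.0 5.8 5.0
   vertex 0.6 4.4 0.4
   vertex 1.8 0.0 3.6
  endloop
 endfacet
 facet normal -0.645 -0.557 -0.524
  outer loop
   vertex 3.2 1.2 0.6
   vertex 1.8 0.0 3.6
   vertex 0.6 4.4 0.4
  endloop
 endfacet
 facet normal 0.503 -0.858 -0.108
  outer loop
   vertex 5.6 2.0 5.4
   vertex 1.8 0.0 3.6
   vertex 3.2 1.2 0.6
  endloop
 endfacet
 facet normal 0.740 0.185 0.647
  outer loop
   vertex 5.6 2.0 5.4
   vertex 5.8 4.0 4.6
   vertex 5.0 5.8 5.0
  endloop
 endfacet
 facet normal -0.439 0.025 0.898
  outer loop
   vertex 5.6 2.0 5.4
   vertex 5.0 5.8 5.0
   vertex 1.8 0.0 3.6
  endloop
 endfacet
 facet normal 0.916 0.398 0.042
  outer loop
   vertex 5.6 4.8 1.4
   vertex 5.0 5.8 5.0
   vertex 5.8 4.0 4.6
  endloop
 endfacet
 facet normal 0.986 -0.137 -0.096
  outer loop
   vertex 5.6 4.8 1.4
   vertex 5.8 4.0 4.6
   vertex 5.6 2.0 5.4
  endloop
 endfacet
 facet normal 0.818 -0.472 -0.330
  outer loop
   vertex 5.6 4.8 1.4
   vertex 5.6 2.0 5.4
   vertex 3.2 1.2 0.6
  endloop
 endfacet
 facet normal -0.023 0.962 -0.271
  outer loop
   vertex 5.6 4.8 1.4
   vertex 0.6 4.4 0.4
   vertex 5.0 5.8 5.0
  endloop
 endfacet
 facet normal 0.188 0.092 -0.978
  outer loop
   vertex 5.6 4.8 1.4
   vertex 3.2 1.2 0.6
   vertex 0.6 4.4 0.4
  endloop
 endfacet
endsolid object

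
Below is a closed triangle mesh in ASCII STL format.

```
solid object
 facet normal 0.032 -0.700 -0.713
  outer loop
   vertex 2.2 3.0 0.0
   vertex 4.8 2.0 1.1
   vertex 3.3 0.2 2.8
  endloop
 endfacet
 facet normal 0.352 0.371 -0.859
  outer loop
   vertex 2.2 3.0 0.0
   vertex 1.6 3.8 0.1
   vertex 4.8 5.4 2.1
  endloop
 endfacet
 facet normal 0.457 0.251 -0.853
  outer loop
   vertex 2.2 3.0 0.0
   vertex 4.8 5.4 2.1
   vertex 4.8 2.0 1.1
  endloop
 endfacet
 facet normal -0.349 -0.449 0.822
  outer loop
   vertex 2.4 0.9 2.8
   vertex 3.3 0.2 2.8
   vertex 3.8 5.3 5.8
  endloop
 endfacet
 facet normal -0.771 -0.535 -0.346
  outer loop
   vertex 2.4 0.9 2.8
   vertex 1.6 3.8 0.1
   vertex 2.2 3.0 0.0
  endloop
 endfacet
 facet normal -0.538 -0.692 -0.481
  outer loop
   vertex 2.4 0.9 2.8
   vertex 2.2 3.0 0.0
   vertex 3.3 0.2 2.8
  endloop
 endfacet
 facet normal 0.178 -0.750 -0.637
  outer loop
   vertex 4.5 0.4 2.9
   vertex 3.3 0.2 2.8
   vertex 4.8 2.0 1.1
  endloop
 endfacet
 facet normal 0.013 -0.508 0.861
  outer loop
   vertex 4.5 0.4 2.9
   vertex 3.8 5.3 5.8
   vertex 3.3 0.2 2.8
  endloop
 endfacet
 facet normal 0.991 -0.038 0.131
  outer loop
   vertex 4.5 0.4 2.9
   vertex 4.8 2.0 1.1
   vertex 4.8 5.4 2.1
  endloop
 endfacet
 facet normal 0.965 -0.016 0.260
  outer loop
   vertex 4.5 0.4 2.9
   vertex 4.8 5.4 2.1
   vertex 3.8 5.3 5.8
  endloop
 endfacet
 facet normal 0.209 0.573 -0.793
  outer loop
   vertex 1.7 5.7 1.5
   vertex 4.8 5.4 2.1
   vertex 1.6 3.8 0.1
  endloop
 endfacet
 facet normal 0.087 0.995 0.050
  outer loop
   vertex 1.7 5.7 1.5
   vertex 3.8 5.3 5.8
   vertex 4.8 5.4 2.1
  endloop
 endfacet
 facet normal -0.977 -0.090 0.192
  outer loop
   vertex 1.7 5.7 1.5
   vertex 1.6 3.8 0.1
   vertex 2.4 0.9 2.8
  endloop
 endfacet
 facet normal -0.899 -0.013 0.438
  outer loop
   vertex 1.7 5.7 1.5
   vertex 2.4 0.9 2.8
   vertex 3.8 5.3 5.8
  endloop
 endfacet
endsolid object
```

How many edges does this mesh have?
21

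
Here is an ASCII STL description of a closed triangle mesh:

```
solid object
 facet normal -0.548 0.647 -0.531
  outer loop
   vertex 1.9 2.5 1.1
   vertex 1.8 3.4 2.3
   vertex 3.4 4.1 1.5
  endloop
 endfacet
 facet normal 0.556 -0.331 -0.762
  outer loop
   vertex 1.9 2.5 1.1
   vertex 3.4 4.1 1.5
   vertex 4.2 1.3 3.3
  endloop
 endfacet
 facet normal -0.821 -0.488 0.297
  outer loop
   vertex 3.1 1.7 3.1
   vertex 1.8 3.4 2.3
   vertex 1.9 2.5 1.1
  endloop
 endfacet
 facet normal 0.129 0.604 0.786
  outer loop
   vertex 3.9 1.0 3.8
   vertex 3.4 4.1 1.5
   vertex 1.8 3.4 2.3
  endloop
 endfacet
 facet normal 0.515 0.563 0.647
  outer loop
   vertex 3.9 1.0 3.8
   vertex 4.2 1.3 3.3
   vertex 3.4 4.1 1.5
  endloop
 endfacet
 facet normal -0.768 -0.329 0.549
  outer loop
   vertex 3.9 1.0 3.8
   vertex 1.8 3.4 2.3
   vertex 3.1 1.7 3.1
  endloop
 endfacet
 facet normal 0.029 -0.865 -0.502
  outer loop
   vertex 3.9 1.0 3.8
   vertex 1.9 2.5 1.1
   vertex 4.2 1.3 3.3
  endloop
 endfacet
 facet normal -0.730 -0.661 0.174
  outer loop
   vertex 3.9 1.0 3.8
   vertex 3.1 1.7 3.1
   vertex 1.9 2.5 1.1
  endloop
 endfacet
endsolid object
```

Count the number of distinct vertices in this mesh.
6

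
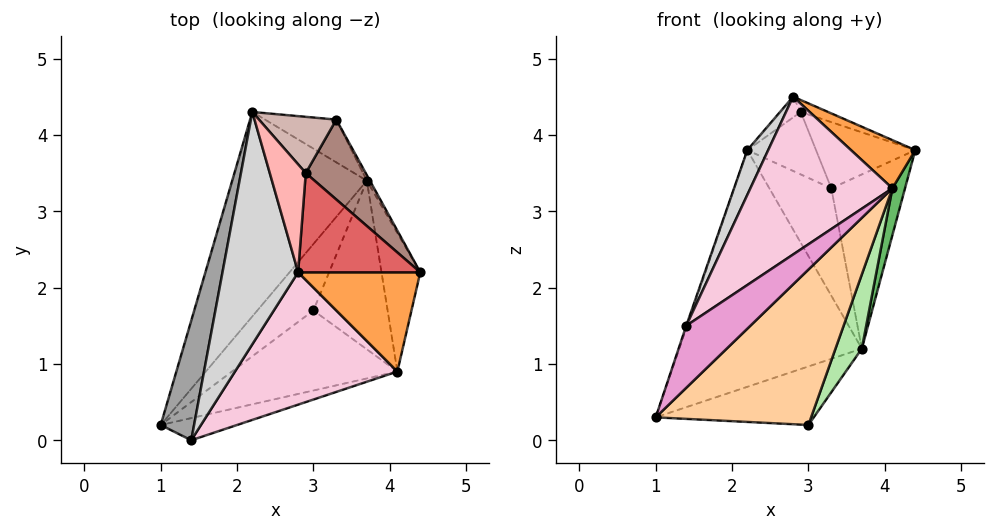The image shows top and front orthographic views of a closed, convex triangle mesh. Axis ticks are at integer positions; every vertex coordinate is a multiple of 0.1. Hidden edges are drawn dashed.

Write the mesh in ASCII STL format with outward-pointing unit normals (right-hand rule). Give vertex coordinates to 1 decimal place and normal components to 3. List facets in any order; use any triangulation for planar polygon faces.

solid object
 facet normal -0.562 0.626 -0.541
  outer loop
   vertex 3.7 3.4 1.2
   vertex 1.0 0.2 0.3
   vertex 2.2 4.3 3.8
  endloop
 endfacet
 facet normal -0.471 0.583 -0.662
  outer loop
   vertex 3.7 3.4 1.2
   vertex 3.0 1.7 0.2
   vertex 1.0 0.2 0.3
  endloop
 endfacet
 facet normal 0.366 -0.406 0.837
  outer loop
   vertex 4.1 0.9 3.3
   vertex 4.4 2.2 3.8
   vertex 2.8 2.2 4.5
  endloop
 endfacet
 facet normal 0.541 -0.747 -0.385
  outer loop
   vertex 4.1 0.9 3.3
   vertex 1.0 0.2 0.3
   vertex 3.0 1.7 0.2
  endloop
 endfacet
 facet normal 0.948 -0.102 -0.302
  outer loop
   vertex 4.1 0.9 3.3
   vertex 3.7 3.4 1.2
   vertex 4.4 2.2 3.8
  endloop
 endfacet
 facet normal 0.916 -0.162 -0.367
  outer loop
   vertex 4.1 0.9 3.3
   vertex 3.0 1.7 0.2
   vertex 3.7 3.4 1.2
  endloop
 endfacet
 facet normal 0.398 0.109 0.911
  outer loop
   vertex 2.9 3.5 4.3
   vertex 2.8 2.2 4.5
   vertex 4.4 2.2 3.8
  endloop
 endfacet
 facet normal -0.437 0.170 0.883
  outer loop
   vertex 2.9 3.5 4.3
   vertex 2.2 4.3 3.8
   vertex 2.8 2.2 4.5
  endloop
 endfacet
 facet normal 0.878 0.479 -0.015
  outer loop
   vertex 3.3 4.2 3.3
   vertex 4.4 2.2 3.8
   vertex 3.7 3.4 1.2
  endloop
 endfacet
 facet normal -0.083 0.926 -0.369
  outer loop
   vertex 3.3 4.2 3.3
   vertex 3.7 3.4 1.2
   vertex 2.2 4.3 3.8
  endloop
 endfacet
 facet normal 0.629 0.496 0.599
  outer loop
   vertex 3.3 4.2 3.3
   vertex 2.9 3.5 4.3
   vertex 4.4 2.2 3.8
  endloop
 endfacet
 facet normal 0.348 0.697 0.627
  outer loop
   vertex 3.3 4.2 3.3
   vertex 2.2 4.3 3.8
   vertex 2.9 3.5 4.3
  endloop
 endfacet
 facet normal 0.474 -0.829 -0.296
  outer loop
   vertex 1.4 0.0 1.5
   vertex 1.0 0.2 0.3
   vertex 4.1 0.9 3.3
  endloop
 endfacet
 facet normal -0.170 -0.755 0.633
  outer loop
   vertex 1.4 0.0 1.5
   vertex 4.1 0.9 3.3
   vertex 2.8 2.2 4.5
  endloop
 endfacet
 facet normal -0.948 0.007 0.317
  outer loop
   vertex 1.4 0.0 1.5
   vertex 2.2 4.3 3.8
   vertex 1.0 0.2 0.3
  endloop
 endfacet
 facet normal -0.875 -0.092 0.475
  outer loop
   vertex 1.4 0.0 1.5
   vertex 2.8 2.2 4.5
   vertex 2.2 4.3 3.8
  endloop
 endfacet
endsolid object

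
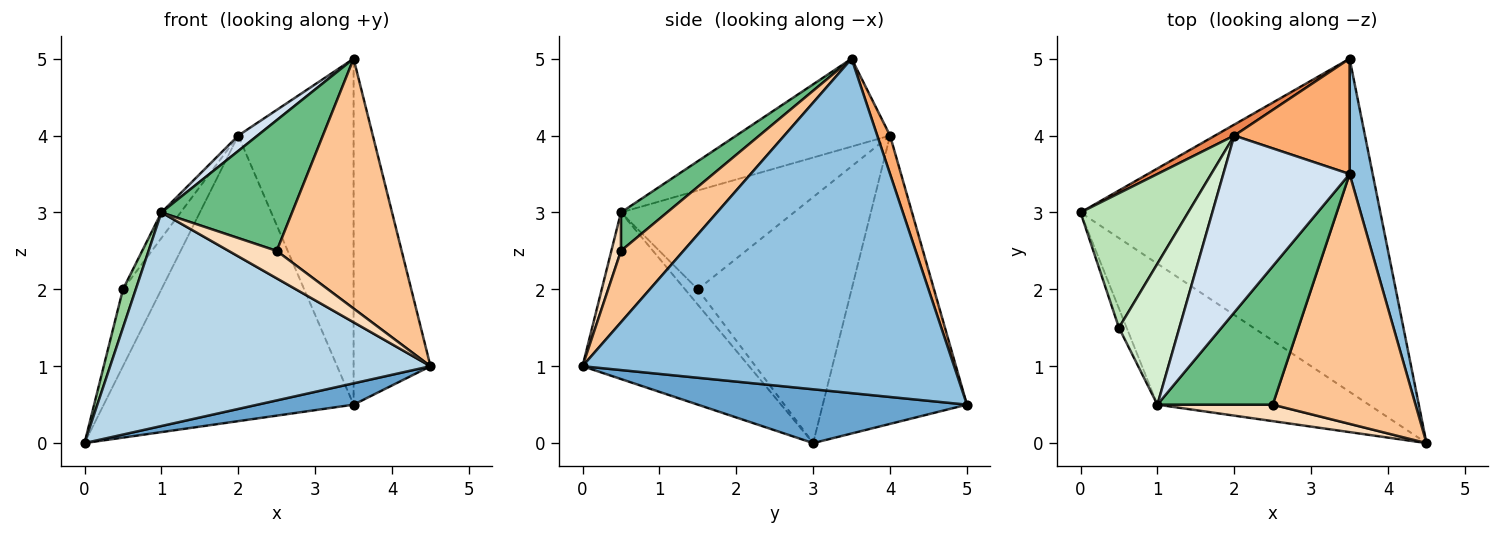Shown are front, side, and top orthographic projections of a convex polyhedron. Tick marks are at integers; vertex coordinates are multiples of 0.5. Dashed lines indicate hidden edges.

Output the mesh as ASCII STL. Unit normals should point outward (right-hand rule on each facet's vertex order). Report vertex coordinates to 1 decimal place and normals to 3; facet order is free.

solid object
 facet normal 0.176 -0.063 -0.982
  outer loop
   vertex 3.5 5.0 0.5
   vertex 4.5 0.0 1.0
   vertex 0.0 3.0 0.0
  endloop
 endfacet
 facet normal 0.977 0.202 0.067
  outer loop
   vertex 3.5 3.5 5.0
   vertex 4.5 0.0 1.0
   vertex 3.5 5.0 0.5
  endloop
 endfacet
 facet normal -0.398 -0.766 -0.505
  outer loop
   vertex 1.0 0.5 3.0
   vertex 0.0 3.0 0.0
   vertex 4.5 0.0 1.0
  endloop
 endfacet
 facet normal -0.570 -0.071 0.819
  outer loop
   vertex 2.0 4.0 4.0
   vertex 1.0 0.5 3.0
   vertex 3.5 3.5 5.0
  endloop
 endfacet
 facet normal -0.499 0.866 0.033
  outer loop
   vertex 2.0 4.0 4.0
   vertex 3.5 5.0 0.5
   vertex 0.0 3.0 0.0
  endloop
 endfacet
 facet normal 0.105 0.943 0.314
  outer loop
   vertex 2.0 4.0 4.0
   vertex 3.5 3.5 5.0
   vertex 3.5 5.0 0.5
  endloop
 endfacet
 facet normal 0.333 -0.667 0.667
  outer loop
   vertex 2.5 0.5 2.5
   vertex 4.5 0.0 1.0
   vertex 3.5 3.5 5.0
  endloop
 endfacet
 facet normal 0.169 -0.845 0.507
  outer loop
   vertex 2.5 0.5 2.5
   vertex 1.0 0.5 3.0
   vertex 4.5 0.0 1.0
  endloop
 endfacet
 facet normal 0.236 -0.667 0.707
  outer loop
   vertex 2.5 0.5 2.5
   vertex 3.5 3.5 5.0
   vertex 1.0 0.5 3.0
  endloop
 endfacet
 facet normal -0.667 -0.667 -0.333
  outer loop
   vertex 0.5 1.5 2.0
   vertex 0.0 3.0 0.0
   vertex 1.0 0.5 3.0
  endloop
 endfacet
 facet normal -0.893 0.223 0.391
  outer loop
   vertex 0.5 1.5 2.0
   vertex 2.0 4.0 4.0
   vertex 0.0 3.0 0.0
  endloop
 endfacet
 facet normal -0.849 0.094 0.519
  outer loop
   vertex 0.5 1.5 2.0
   vertex 1.0 0.5 3.0
   vertex 2.0 4.0 4.0
  endloop
 endfacet
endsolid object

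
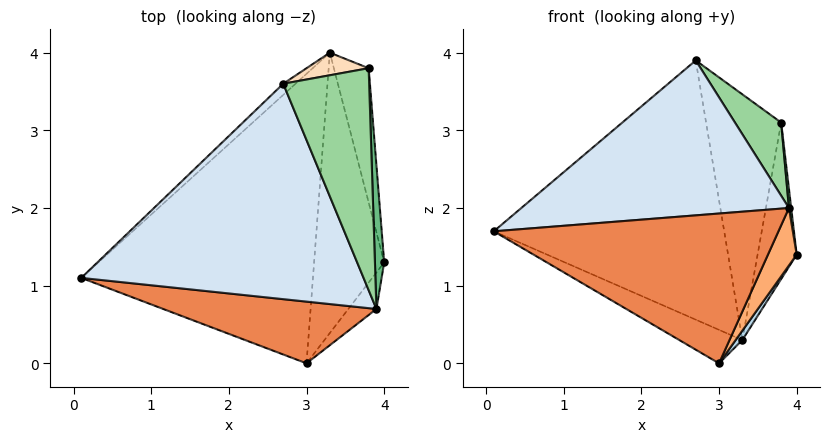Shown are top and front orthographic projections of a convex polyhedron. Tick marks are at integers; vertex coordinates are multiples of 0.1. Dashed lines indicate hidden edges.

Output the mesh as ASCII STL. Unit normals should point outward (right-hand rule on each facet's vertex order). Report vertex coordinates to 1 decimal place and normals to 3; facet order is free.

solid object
 facet normal -0.679 0.734 -0.032
  outer loop
   vertex 2.7 3.6 3.9
   vertex 3.3 4.0 0.3
   vertex 0.1 1.1 1.7
  endloop
 endfacet
 facet normal -0.474 0.101 -0.875
  outer loop
   vertex 3.0 0.0 0.0
   vertex 0.1 1.1 1.7
   vertex 3.3 4.0 0.3
  endloop
 endfacet
 facet normal 0.822 -0.019 -0.569
  outer loop
   vertex 3.0 0.0 0.0
   vertex 3.3 4.0 0.3
   vertex 4.0 1.3 1.4
  endloop
 endfacet
 facet normal -0.125 -0.579 0.806
  outer loop
   vertex 3.9 0.7 2.0
   vertex 2.7 3.6 3.9
   vertex 0.1 1.1 1.7
  endloop
 endfacet
 facet normal -0.126 -0.917 0.378
  outer loop
   vertex 3.9 0.7 2.0
   vertex 0.1 1.1 1.7
   vertex 3.0 0.0 0.0
  endloop
 endfacet
 facet normal 0.879 -0.402 -0.255
  outer loop
   vertex 3.9 0.7 2.0
   vertex 3.0 0.0 0.0
   vertex 4.0 1.3 1.4
  endloop
 endfacet
 facet normal 0.969 0.186 -0.160
  outer loop
   vertex 3.8 3.8 3.1
   vertex 4.0 1.3 1.4
   vertex 3.3 4.0 0.3
  endloop
 endfacet
 facet normal -0.114 0.989 0.091
  outer loop
   vertex 3.8 3.8 3.1
   vertex 3.3 4.0 0.3
   vertex 2.7 3.6 3.9
  endloop
 endfacet
 facet normal 0.989 -0.020 0.145
  outer loop
   vertex 3.8 3.8 3.1
   vertex 3.9 0.7 2.0
   vertex 4.0 1.3 1.4
  endloop
 endfacet
 facet normal 0.599 -0.251 0.761
  outer loop
   vertex 3.8 3.8 3.1
   vertex 2.7 3.6 3.9
   vertex 3.9 0.7 2.0
  endloop
 endfacet
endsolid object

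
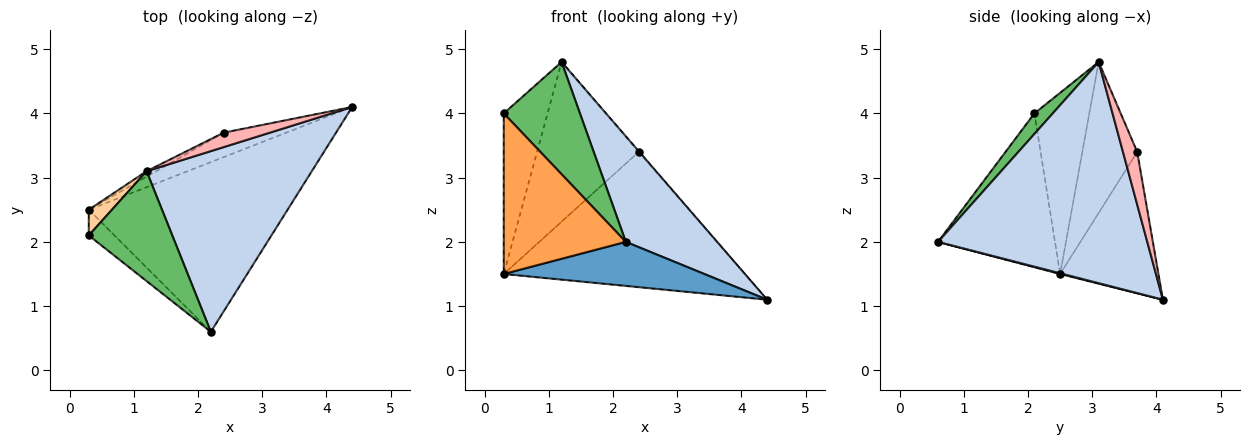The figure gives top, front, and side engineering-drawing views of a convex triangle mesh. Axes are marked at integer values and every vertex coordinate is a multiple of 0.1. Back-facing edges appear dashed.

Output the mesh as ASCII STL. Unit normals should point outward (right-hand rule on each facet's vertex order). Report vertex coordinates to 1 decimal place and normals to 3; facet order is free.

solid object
 facet normal 0.004 -0.251 -0.968
  outer loop
   vertex 2.2 0.6 2.0
   vertex 0.3 2.5 1.5
   vertex 4.4 4.1 1.1
  endloop
 endfacet
 facet normal 0.756 -0.330 0.565
  outer loop
   vertex 1.2 3.1 4.8
   vertex 2.2 0.6 2.0
   vertex 4.4 4.1 1.1
  endloop
 endfacet
 facet normal -0.687 -0.717 -0.115
  outer loop
   vertex 0.3 2.1 4.0
   vertex 0.3 2.5 1.5
   vertex 2.2 0.6 2.0
  endloop
 endfacet
 facet normal -0.778 0.621 0.099
  outer loop
   vertex 0.3 2.1 4.0
   vertex 1.2 3.1 4.8
   vertex 0.3 2.5 1.5
  endloop
 endfacet
 facet normal 0.170 -0.704 0.689
  outer loop
   vertex 0.3 2.1 4.0
   vertex 2.2 0.6 2.0
   vertex 1.2 3.1 4.8
  endloop
 endfacet
 facet normal -0.372 0.913 -0.165
  outer loop
   vertex 2.4 3.7 3.4
   vertex 4.4 4.1 1.1
   vertex 0.3 2.5 1.5
  endloop
 endfacet
 facet normal -0.475 0.879 -0.030
  outer loop
   vertex 2.4 3.7 3.4
   vertex 0.3 2.5 1.5
   vertex 1.2 3.1 4.8
  endloop
 endfacet
 facet normal 0.751 0.037 0.659
  outer loop
   vertex 2.4 3.7 3.4
   vertex 1.2 3.1 4.8
   vertex 4.4 4.1 1.1
  endloop
 endfacet
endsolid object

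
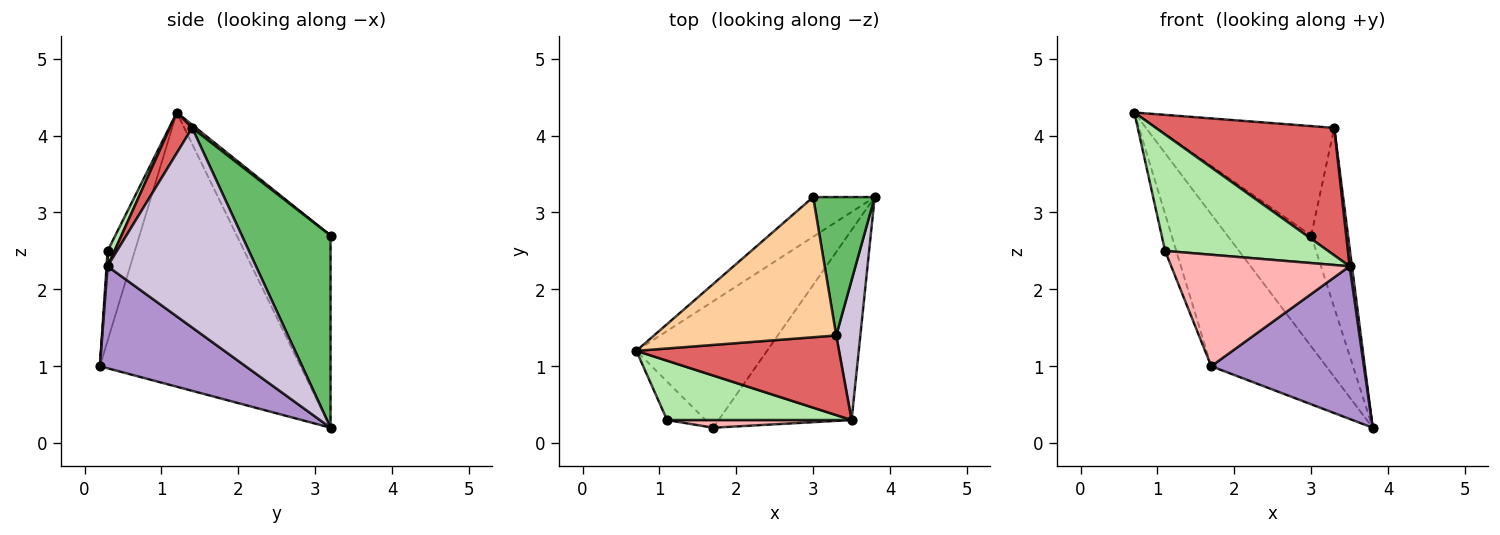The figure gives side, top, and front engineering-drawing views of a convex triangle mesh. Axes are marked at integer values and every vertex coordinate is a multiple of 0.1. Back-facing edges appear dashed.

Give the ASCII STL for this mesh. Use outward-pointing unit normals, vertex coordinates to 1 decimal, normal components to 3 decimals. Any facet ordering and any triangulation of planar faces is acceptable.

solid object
 facet normal -0.802 0.459 -0.382
  outer loop
   vertex 1.7 0.2 1.0
   vertex 0.7 1.2 4.3
   vertex 3.8 3.2 0.2
  endloop
 endfacet
 facet normal -0.860 0.353 -0.368
  outer loop
   vertex 1.1 0.3 2.5
   vertex 0.7 1.2 4.3
   vertex 1.7 0.2 1.0
  endloop
 endfacet
 facet normal -0.725 0.648 -0.232
  outer loop
   vertex 3.0 3.2 2.7
   vertex 3.8 3.2 0.2
   vertex 0.7 1.2 4.3
  endloop
 endfacet
 facet normal 0.013 0.615 0.788
  outer loop
   vertex 3.0 3.2 2.7
   vertex 0.7 1.2 4.3
   vertex 3.3 1.4 4.1
  endloop
 endfacet
 facet normal 0.886 0.368 0.283
  outer loop
   vertex 3.0 3.2 2.7
   vertex 3.3 1.4 4.1
   vertex 3.8 3.2 0.2
  endloop
 endfacet
 facet normal 0.038 -0.890 0.454
  outer loop
   vertex 3.5 0.3 2.3
   vertex 0.7 1.2 4.3
   vertex 1.1 0.3 2.5
  endloop
 endfacet
 facet normal 0.105 -0.843 0.527
  outer loop
   vertex 3.5 0.3 2.3
   vertex 3.3 1.4 4.1
   vertex 0.7 1.2 4.3
  endloop
 endfacet
 facet normal 0.006 -0.998 0.069
  outer loop
   vertex 3.5 0.3 2.3
   vertex 1.1 0.3 2.5
   vertex 1.7 0.2 1.0
  endloop
 endfacet
 facet normal 0.513 -0.538 -0.669
  outer loop
   vertex 3.5 0.3 2.3
   vertex 1.7 0.2 1.0
   vertex 3.8 3.2 0.2
  endloop
 endfacet
 facet normal 0.993 -0.016 0.120
  outer loop
   vertex 3.5 0.3 2.3
   vertex 3.8 3.2 0.2
   vertex 3.3 1.4 4.1
  endloop
 endfacet
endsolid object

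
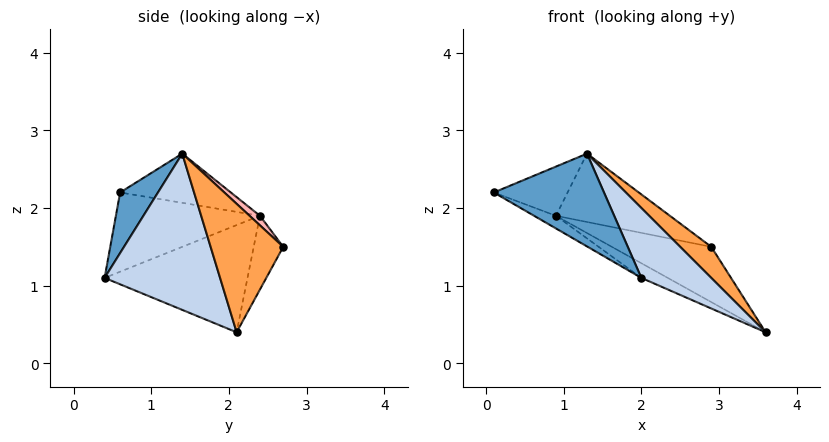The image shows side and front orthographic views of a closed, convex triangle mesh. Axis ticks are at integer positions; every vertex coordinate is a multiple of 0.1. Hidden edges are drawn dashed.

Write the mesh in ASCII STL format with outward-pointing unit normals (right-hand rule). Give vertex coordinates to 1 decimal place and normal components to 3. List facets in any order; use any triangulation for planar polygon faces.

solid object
 facet normal 0.262 -0.763 0.591
  outer loop
   vertex 1.3 1.4 2.7
   vertex 0.1 0.6 2.2
   vertex 2.0 0.4 1.1
  endloop
 endfacet
 facet normal 0.702 -0.425 0.572
  outer loop
   vertex 1.3 1.4 2.7
   vertex 2.0 0.4 1.1
   vertex 3.6 2.1 0.4
  endloop
 endfacet
 facet normal 0.718 -0.307 0.625
  outer loop
   vertex 2.9 2.7 1.5
   vertex 1.3 1.4 2.7
   vertex 3.6 2.1 0.4
  endloop
 endfacet
 facet normal -0.494 0.075 -0.866
  outer loop
   vertex 0.9 2.4 1.9
   vertex 2.0 0.4 1.1
   vertex 0.1 0.6 2.2
  endloop
 endfacet
 facet normal -0.476 0.088 -0.875
  outer loop
   vertex 0.9 2.4 1.9
   vertex 3.6 2.1 0.4
   vertex 2.0 0.4 1.1
  endloop
 endfacet
 facet normal -0.233 0.784 -0.576
  outer loop
   vertex 0.9 2.4 1.9
   vertex 2.9 2.7 1.5
   vertex 3.6 2.1 0.4
  endloop
 endfacet
 facet normal -0.557 0.371 0.743
  outer loop
   vertex 0.9 2.4 1.9
   vertex 0.1 0.6 2.2
   vertex 1.3 1.4 2.7
  endloop
 endfacet
 facet normal 0.058 0.638 0.768
  outer loop
   vertex 0.9 2.4 1.9
   vertex 1.3 1.4 2.7
   vertex 2.9 2.7 1.5
  endloop
 endfacet
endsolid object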